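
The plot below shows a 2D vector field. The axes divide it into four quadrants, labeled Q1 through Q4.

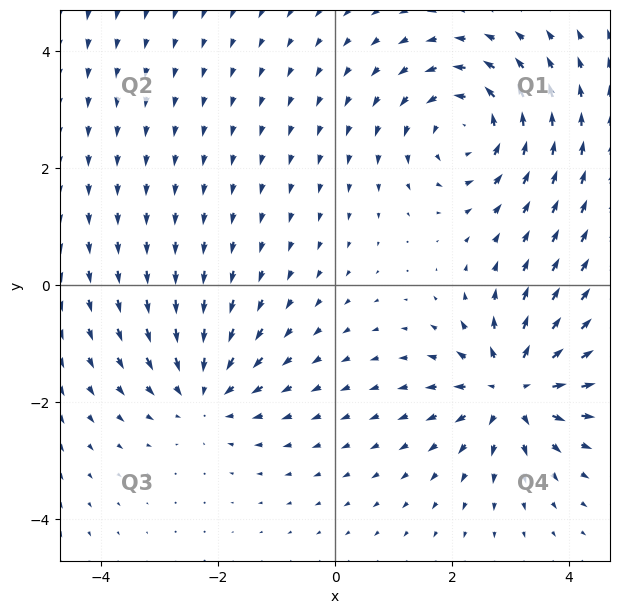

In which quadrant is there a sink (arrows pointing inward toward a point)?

The sink sits at approximately (-2.2, -1.8), which lies in quadrant Q3. The divergence there is about -3, negative as expected for a sink.

Q3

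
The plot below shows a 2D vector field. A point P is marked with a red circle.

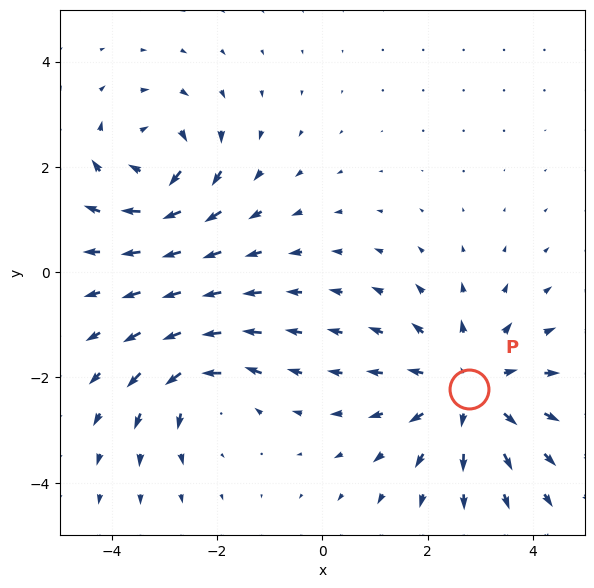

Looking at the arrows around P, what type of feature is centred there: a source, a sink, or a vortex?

source

At P (2.8, -2.2) the arrows spread outward. Divergence about +4, curl ≈0 — positive divergence with near-zero curl is a source.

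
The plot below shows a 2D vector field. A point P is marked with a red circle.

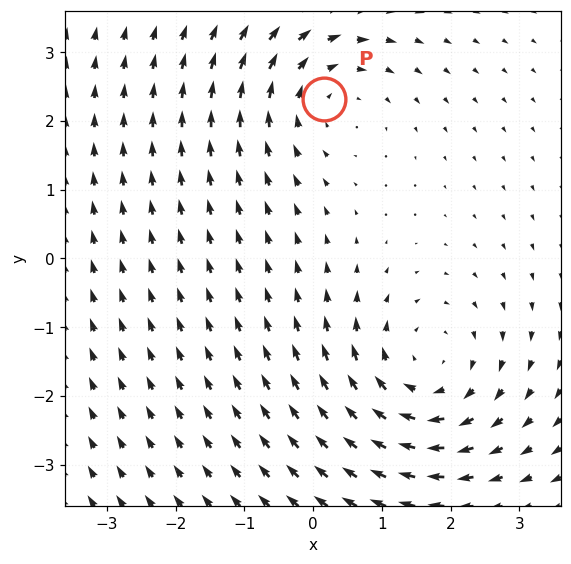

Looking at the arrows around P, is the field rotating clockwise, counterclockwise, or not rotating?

clockwise

Near P at (0.2, 2.3) the arrows circulate clockwise. The curl (z-component) there is about -3; negative curl means clockwise rotation.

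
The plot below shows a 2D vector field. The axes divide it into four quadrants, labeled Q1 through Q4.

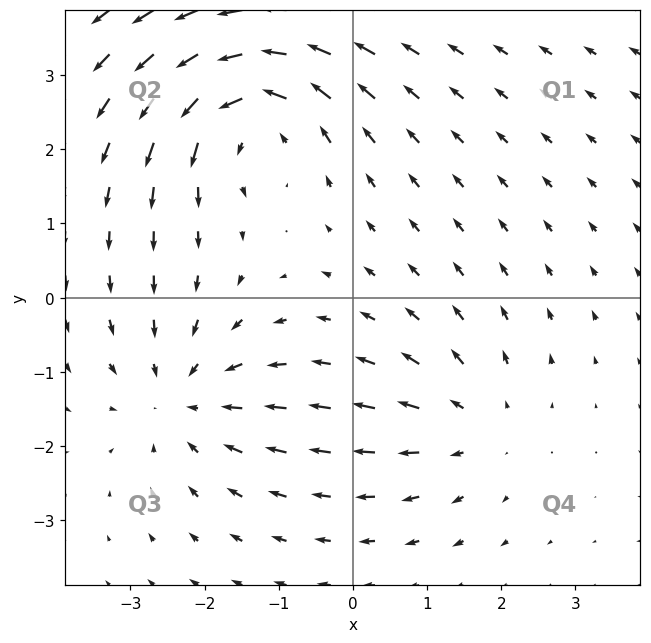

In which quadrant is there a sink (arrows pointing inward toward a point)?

The sink sits at approximately (-2.3, -1.4), which lies in quadrant Q3. The divergence there is about -3, negative as expected for a sink.

Q3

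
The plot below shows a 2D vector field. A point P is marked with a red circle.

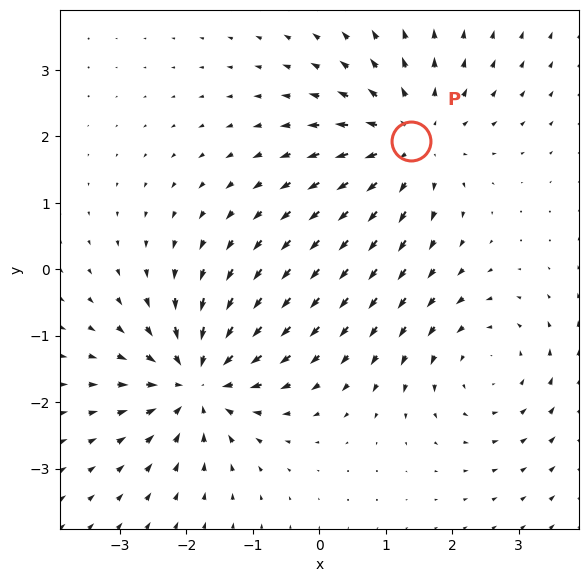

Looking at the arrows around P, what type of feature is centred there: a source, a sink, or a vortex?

source

At P (1.4, 1.9) the arrows spread outward. Divergence about +3, curl ≈0 — positive divergence with near-zero curl is a source.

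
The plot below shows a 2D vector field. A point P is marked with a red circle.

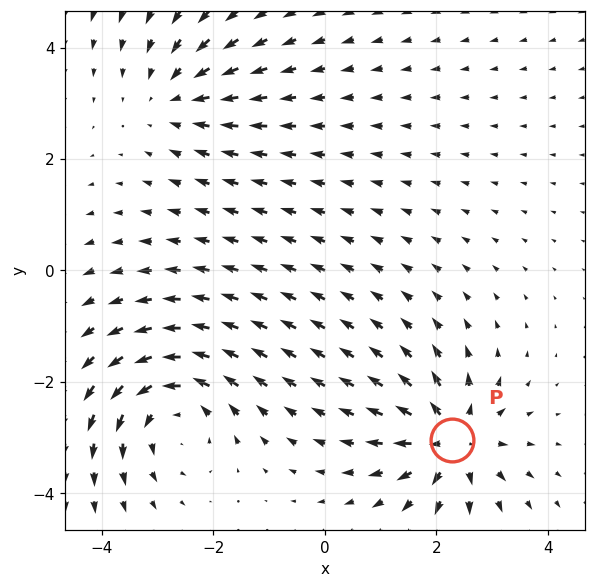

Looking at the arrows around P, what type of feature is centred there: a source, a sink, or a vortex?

At P (2.3, -3.1) the arrows spread outward. Divergence about +5, curl ≈0 — positive divergence with near-zero curl is a source.

source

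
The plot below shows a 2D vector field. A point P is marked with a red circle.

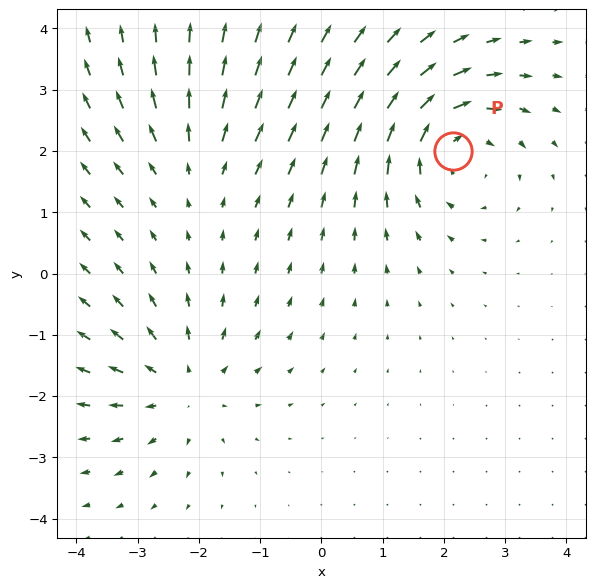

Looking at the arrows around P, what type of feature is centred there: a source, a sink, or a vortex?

vortex

At P (2.2, 2.0) the arrows circulate clockwise. Divergence ≈0, curl about -5 — near-zero divergence with nonzero curl is a vortex.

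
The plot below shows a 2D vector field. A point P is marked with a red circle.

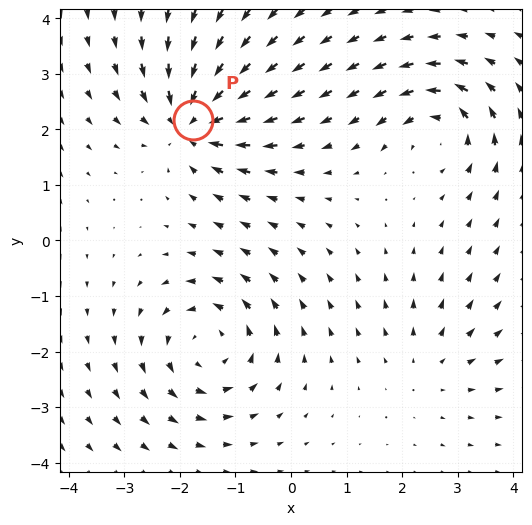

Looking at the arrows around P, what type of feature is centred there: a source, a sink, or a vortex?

sink

At P (-1.8, 2.2) the arrows converge inward. Divergence about -6, curl ≈0 — negative divergence with near-zero curl is a sink.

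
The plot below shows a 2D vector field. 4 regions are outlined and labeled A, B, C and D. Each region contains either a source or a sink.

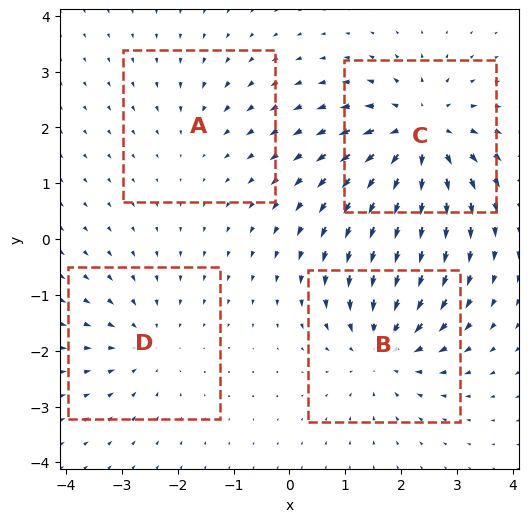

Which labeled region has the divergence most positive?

C

Divergence at each region's feature centre — A: about -2, B: about -5, C: about +6, D: about -3. Region C is most positive.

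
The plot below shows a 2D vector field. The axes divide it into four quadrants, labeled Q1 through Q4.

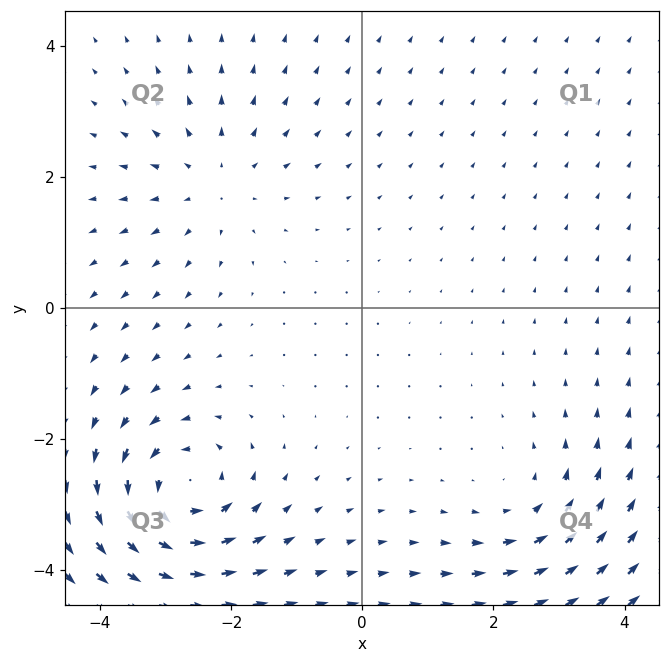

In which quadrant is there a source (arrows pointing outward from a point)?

The source sits at approximately (-2.3, 1.9), which lies in quadrant Q2. The divergence there is about +3, positive as expected for a source.

Q2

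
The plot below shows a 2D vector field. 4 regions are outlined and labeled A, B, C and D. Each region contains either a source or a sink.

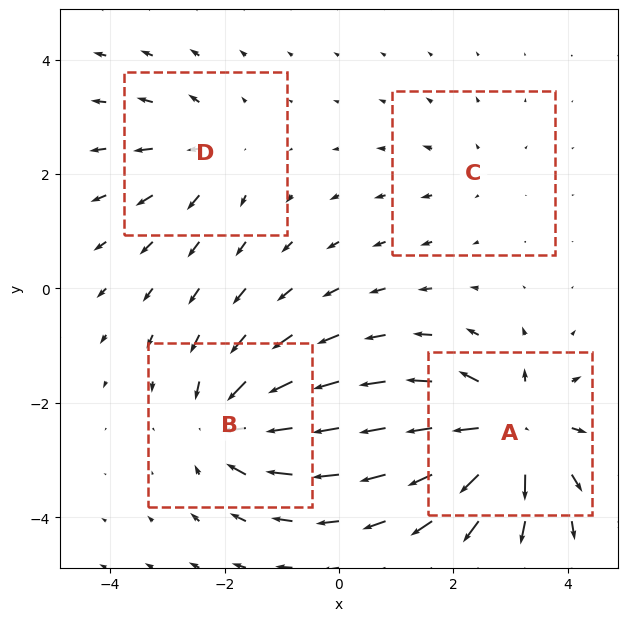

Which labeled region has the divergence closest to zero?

Divergence at each region's feature centre — A: about +8, B: about -6, C: about +2, D: about +3. Region C is closest to zero.

C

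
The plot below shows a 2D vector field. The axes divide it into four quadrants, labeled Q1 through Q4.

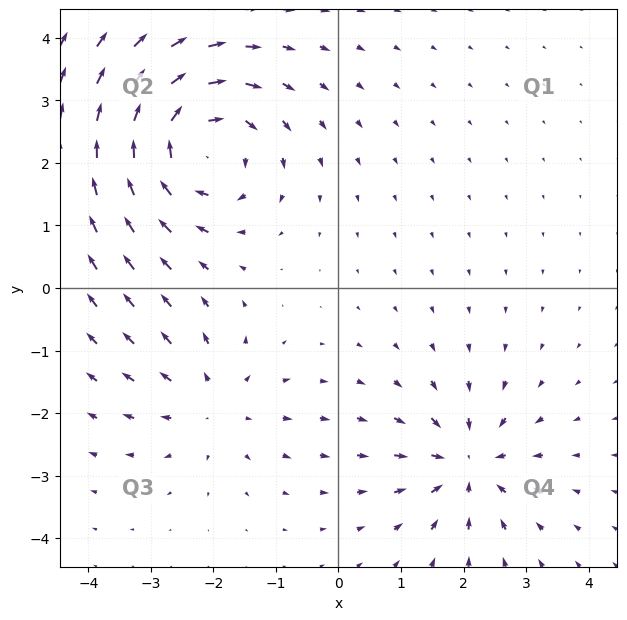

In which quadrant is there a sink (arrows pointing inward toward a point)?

Q4

The sink sits at approximately (2.1, -2.8), which lies in quadrant Q4. The divergence there is about -4, negative as expected for a sink.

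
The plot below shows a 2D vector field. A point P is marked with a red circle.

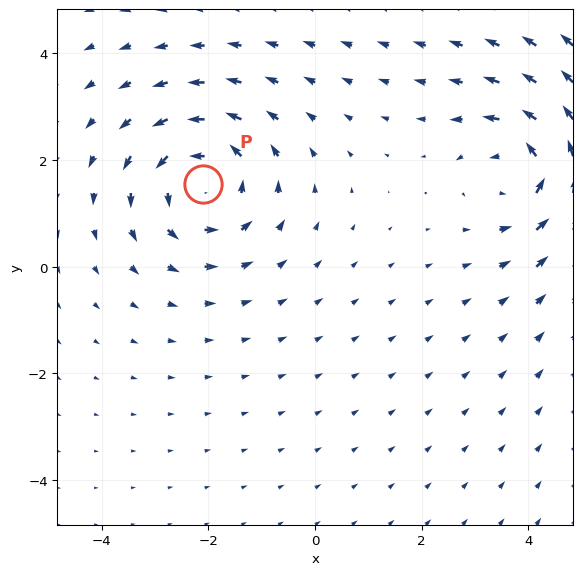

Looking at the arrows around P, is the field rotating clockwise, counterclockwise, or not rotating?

counterclockwise

Near P at (-2.1, 1.6) the arrows circulate counterclockwise. The curl (z-component) there is about +4; positive curl means counterclockwise rotation.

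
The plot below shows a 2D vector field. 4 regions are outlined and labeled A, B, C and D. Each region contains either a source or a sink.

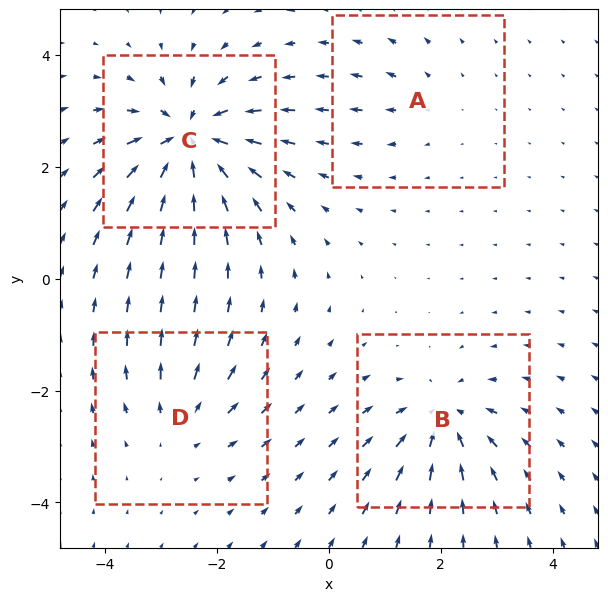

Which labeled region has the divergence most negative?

Divergence at each region's feature centre — A: about +2, B: about -5, C: about -8, D: about +4. Region C is most negative.

C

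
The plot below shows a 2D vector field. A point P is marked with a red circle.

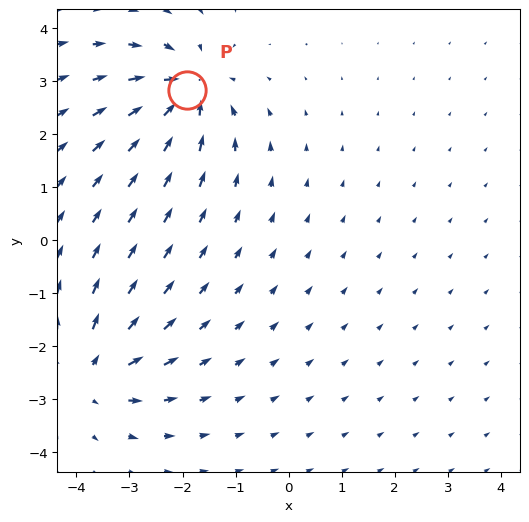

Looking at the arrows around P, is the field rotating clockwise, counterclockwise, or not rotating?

Near P at (-1.9, 2.8) the arrows show no circulation. The curl there is ≈0.

not rotating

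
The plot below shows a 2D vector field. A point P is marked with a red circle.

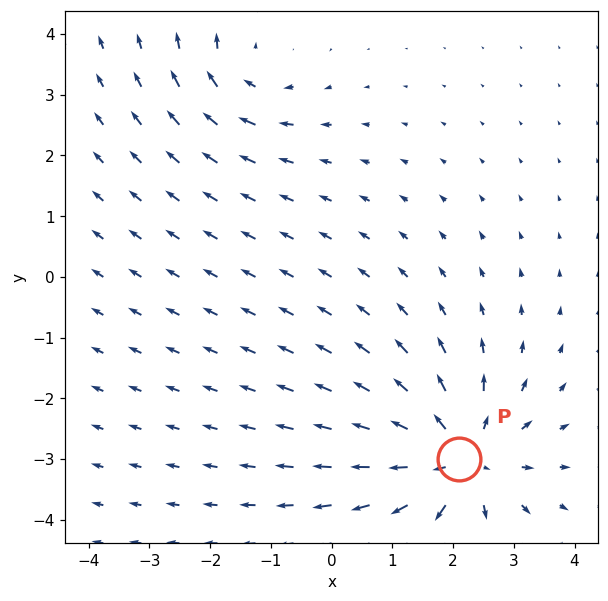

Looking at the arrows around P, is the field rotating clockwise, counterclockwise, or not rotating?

not rotating

Near P at (2.1, -3.0) the arrows show no circulation. The curl there is ≈0.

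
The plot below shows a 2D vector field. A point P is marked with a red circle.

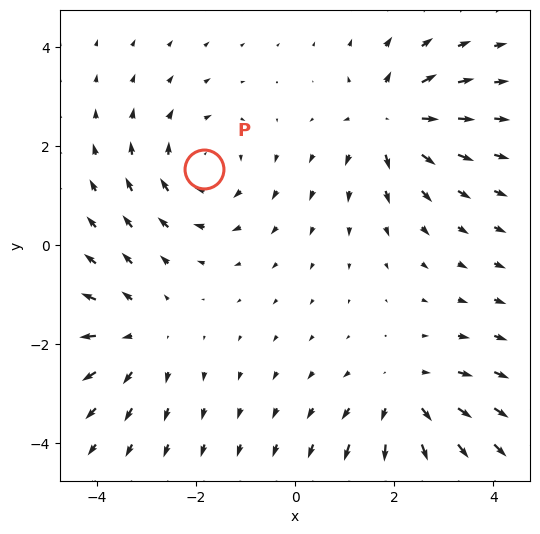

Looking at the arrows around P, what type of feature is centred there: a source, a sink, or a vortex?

At P (-1.8, 1.5) the arrows circulate clockwise. Divergence ≈0, curl about -3 — near-zero divergence with nonzero curl is a vortex.

vortex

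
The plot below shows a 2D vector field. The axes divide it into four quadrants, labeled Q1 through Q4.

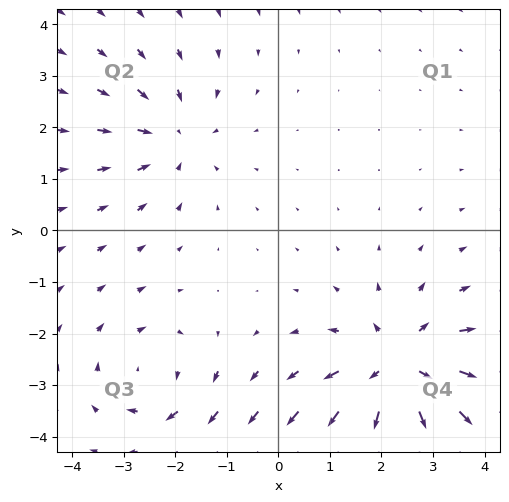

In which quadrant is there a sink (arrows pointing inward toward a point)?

Q2

The sink sits at approximately (-2.0, 1.8), which lies in quadrant Q2. The divergence there is about -3, negative as expected for a sink.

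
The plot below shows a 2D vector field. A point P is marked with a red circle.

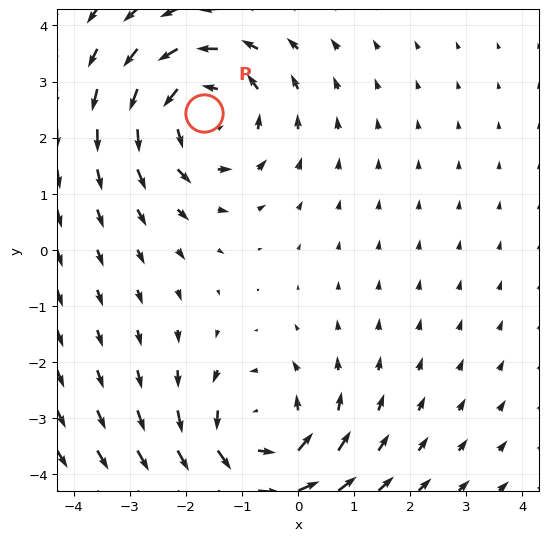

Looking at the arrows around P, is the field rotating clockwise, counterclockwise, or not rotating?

Near P at (-1.7, 2.4) the arrows circulate counterclockwise. The curl (z-component) there is about +3; positive curl means counterclockwise rotation.

counterclockwise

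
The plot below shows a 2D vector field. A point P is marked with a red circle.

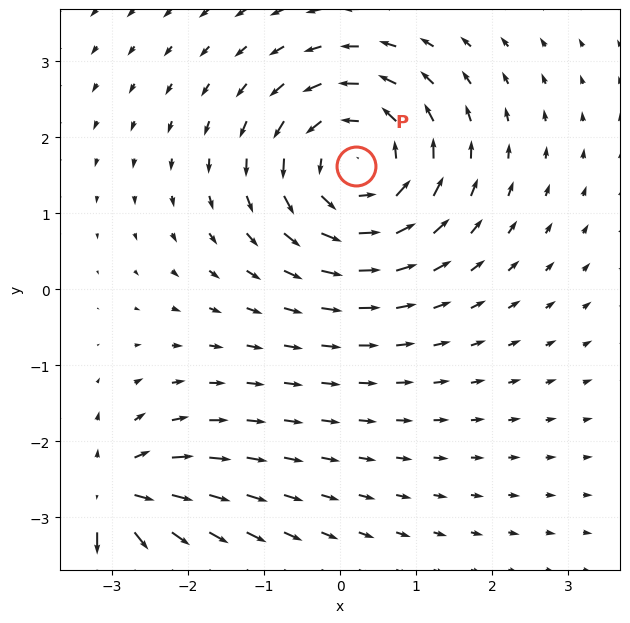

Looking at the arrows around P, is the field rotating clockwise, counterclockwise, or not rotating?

Near P at (0.2, 1.6) the arrows circulate counterclockwise. The curl (z-component) there is about +5; positive curl means counterclockwise rotation.

counterclockwise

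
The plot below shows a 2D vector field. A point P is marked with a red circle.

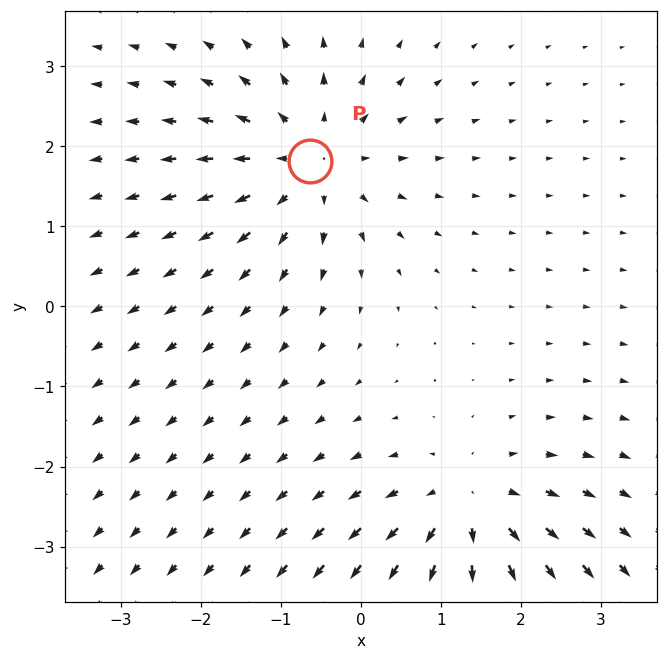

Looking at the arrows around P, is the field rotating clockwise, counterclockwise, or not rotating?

Near P at (-0.6, 1.8) the arrows show no circulation. The curl there is ≈0.

not rotating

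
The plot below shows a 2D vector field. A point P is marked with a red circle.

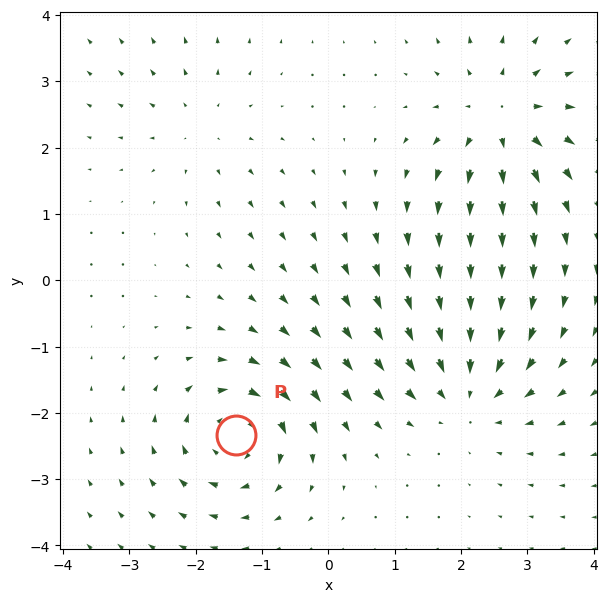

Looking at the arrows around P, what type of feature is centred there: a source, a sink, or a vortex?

At P (-1.4, -2.3) the arrows circulate clockwise. Divergence ≈0, curl about -7 — near-zero divergence with nonzero curl is a vortex.

vortex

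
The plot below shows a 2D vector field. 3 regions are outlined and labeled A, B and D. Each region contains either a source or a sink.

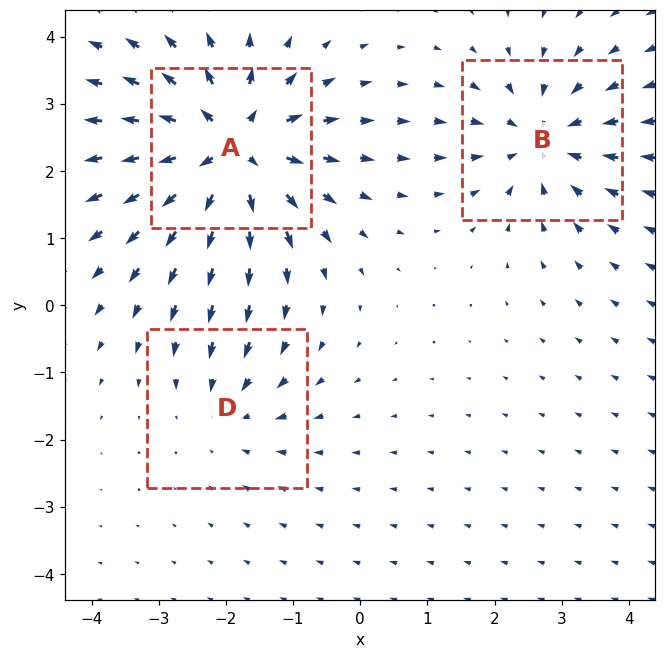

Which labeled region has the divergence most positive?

A

Divergence at each region's feature centre — A: about +5, B: about -3, D: about -2. Region A is most positive.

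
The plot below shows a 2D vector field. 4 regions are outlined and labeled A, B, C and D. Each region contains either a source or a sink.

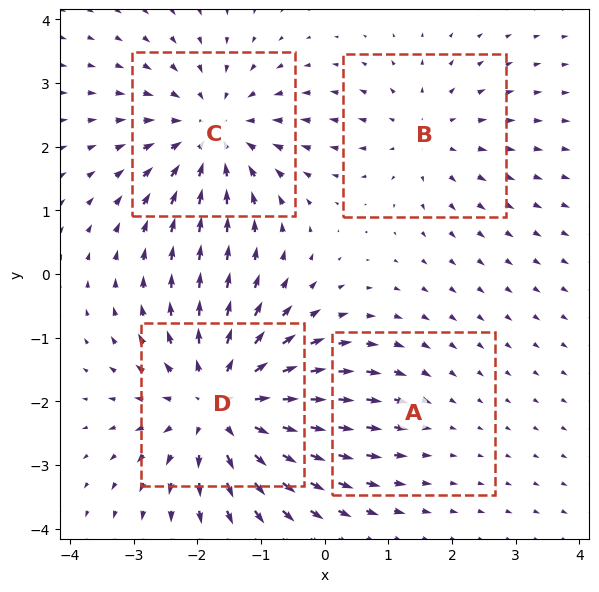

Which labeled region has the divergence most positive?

D

Divergence at each region's feature centre — A: about -2, B: about +3, C: about -4, D: about +6. Region D is most positive.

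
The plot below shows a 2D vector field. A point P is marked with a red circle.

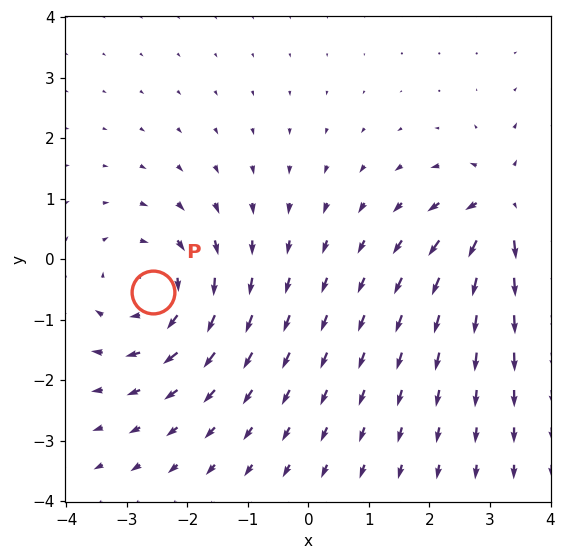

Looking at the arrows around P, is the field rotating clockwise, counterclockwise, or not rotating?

clockwise

Near P at (-2.6, -0.5) the arrows circulate clockwise. The curl (z-component) there is about -3; negative curl means clockwise rotation.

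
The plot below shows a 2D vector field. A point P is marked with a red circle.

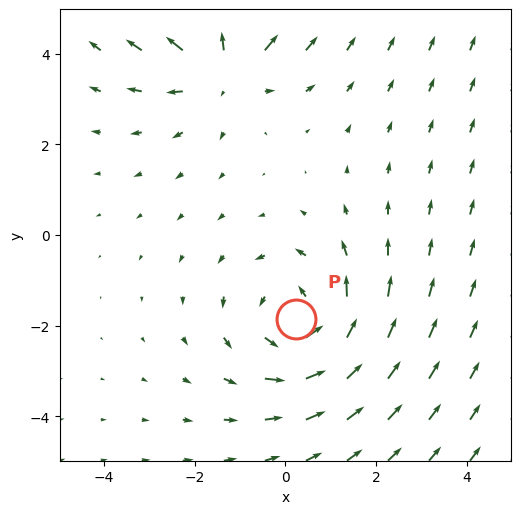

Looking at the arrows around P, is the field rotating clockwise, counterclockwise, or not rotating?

counterclockwise

Near P at (0.2, -1.9) the arrows circulate counterclockwise. The curl (z-component) there is about +4; positive curl means counterclockwise rotation.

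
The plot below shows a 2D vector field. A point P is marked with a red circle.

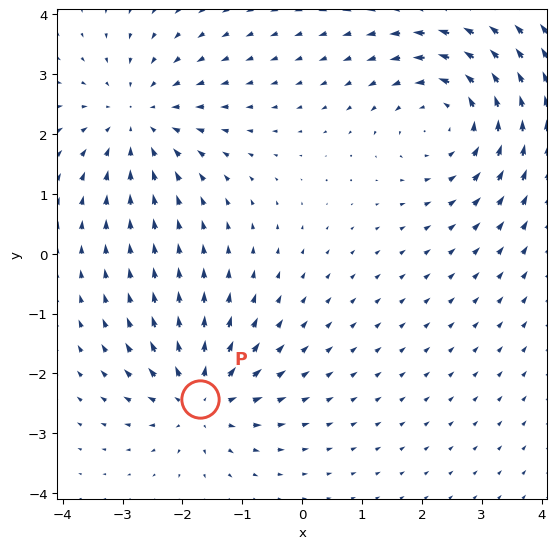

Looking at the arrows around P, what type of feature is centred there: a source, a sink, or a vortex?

At P (-1.7, -2.4) the arrows spread outward. Divergence about +4, curl ≈0 — positive divergence with near-zero curl is a source.

source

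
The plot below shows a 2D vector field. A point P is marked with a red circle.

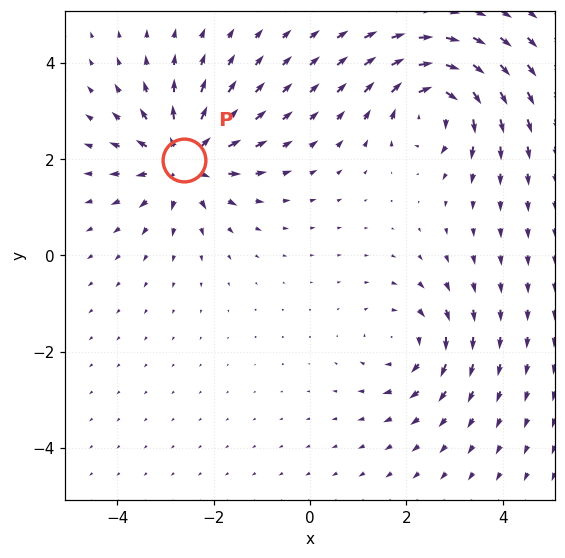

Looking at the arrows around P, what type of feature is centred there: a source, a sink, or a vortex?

At P (-2.6, 2.0) the arrows spread outward. Divergence about +5, curl ≈0 — positive divergence with near-zero curl is a source.

source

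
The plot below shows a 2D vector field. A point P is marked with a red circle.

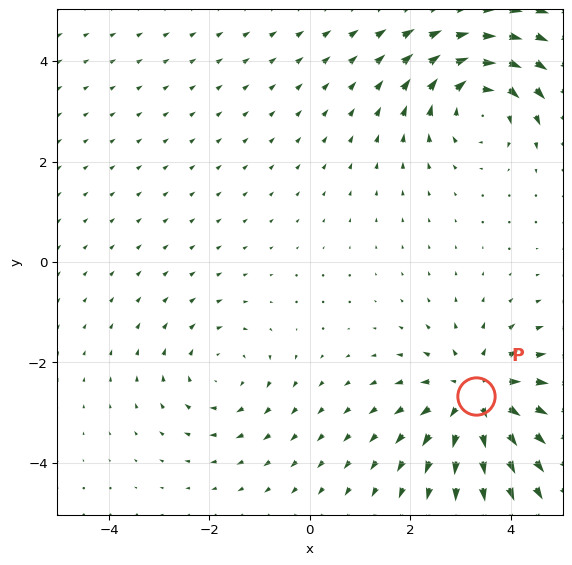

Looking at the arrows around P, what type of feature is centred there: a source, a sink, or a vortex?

At P (3.3, -2.7) the arrows spread outward. Divergence about +4, curl ≈0 — positive divergence with near-zero curl is a source.

source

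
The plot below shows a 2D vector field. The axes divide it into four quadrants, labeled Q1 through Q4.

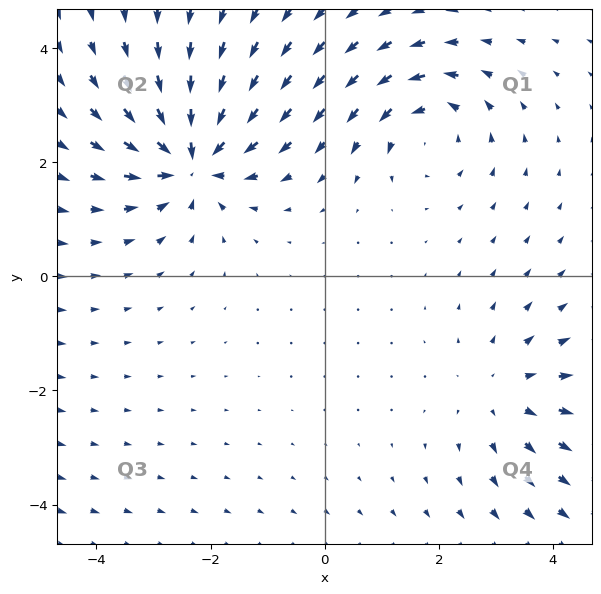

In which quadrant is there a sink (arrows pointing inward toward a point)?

The sink sits at approximately (-2.3, 2.1), which lies in quadrant Q2. The divergence there is about -6, negative as expected for a sink.

Q2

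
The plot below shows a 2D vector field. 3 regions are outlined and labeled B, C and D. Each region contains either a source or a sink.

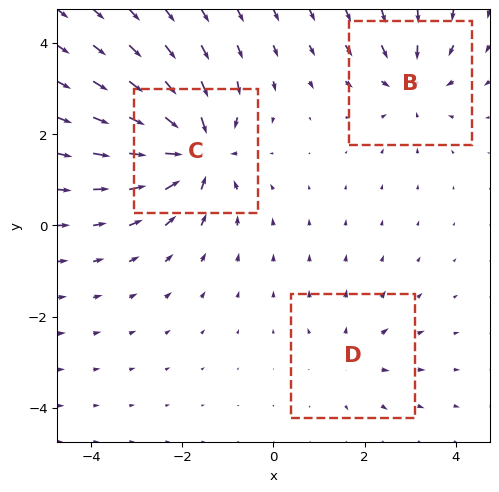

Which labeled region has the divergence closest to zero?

Divergence at each region's feature centre — B: about -3, C: about -5, D: about +2. Region D is closest to zero.

D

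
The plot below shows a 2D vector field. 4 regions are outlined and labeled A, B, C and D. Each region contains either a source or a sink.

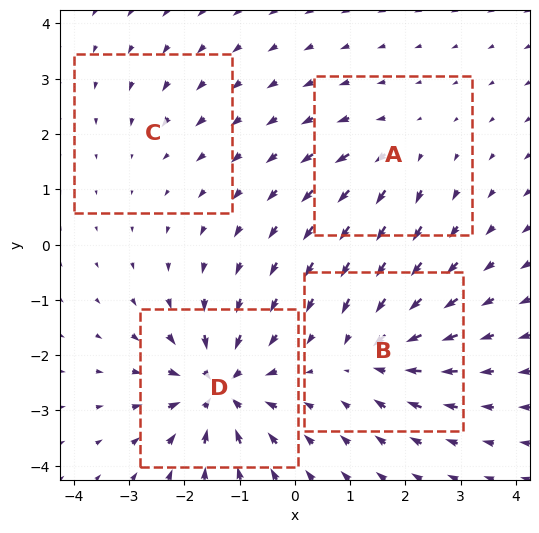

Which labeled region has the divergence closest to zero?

Divergence at each region's feature centre — A: about +4, B: about -6, C: about -2, D: about -9. Region C is closest to zero.

C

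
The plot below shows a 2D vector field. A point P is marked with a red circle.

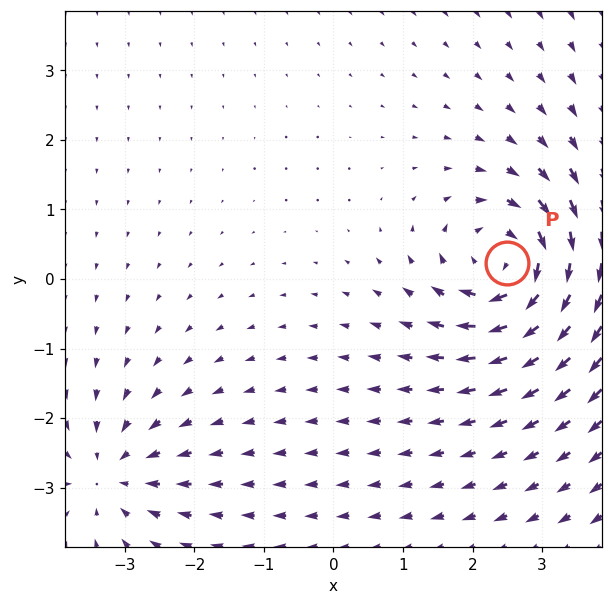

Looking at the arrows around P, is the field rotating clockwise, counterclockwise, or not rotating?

Near P at (2.5, 0.2) the arrows circulate clockwise. The curl (z-component) there is about -5; negative curl means clockwise rotation.

clockwise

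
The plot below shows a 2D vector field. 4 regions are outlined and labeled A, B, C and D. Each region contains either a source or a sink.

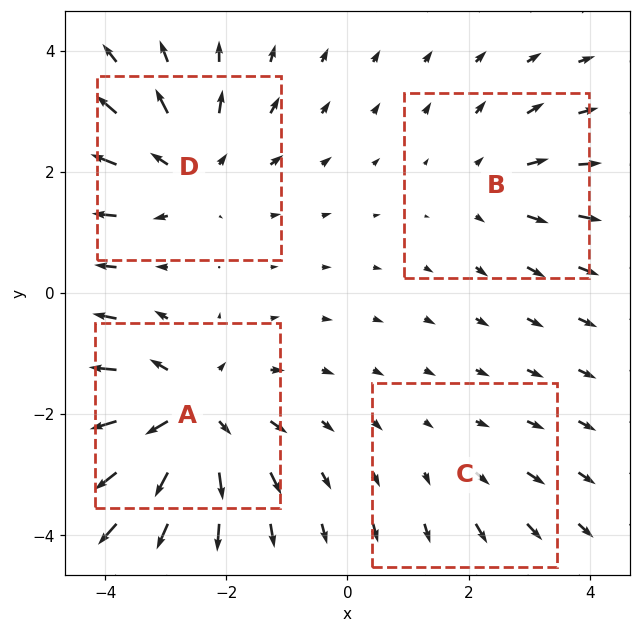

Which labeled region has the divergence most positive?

A

Divergence at each region's feature centre — A: about +7, B: about +3, C: about +2, D: about +5. Region A is most positive.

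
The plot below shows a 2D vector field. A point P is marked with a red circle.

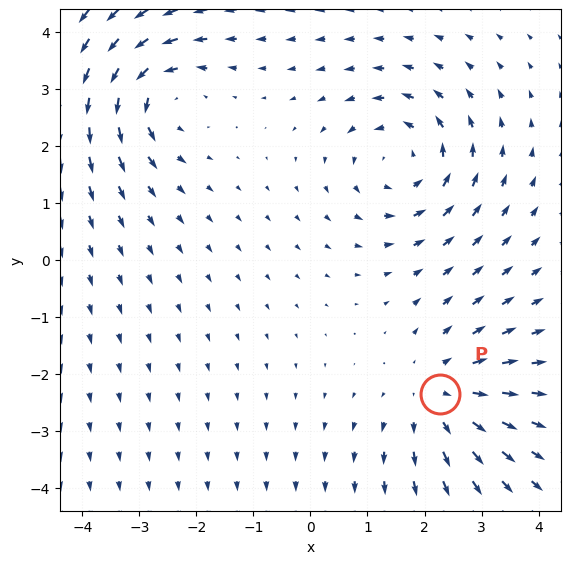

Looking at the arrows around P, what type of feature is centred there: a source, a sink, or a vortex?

source

At P (2.3, -2.4) the arrows spread outward. Divergence about +3, curl ≈0 — positive divergence with near-zero curl is a source.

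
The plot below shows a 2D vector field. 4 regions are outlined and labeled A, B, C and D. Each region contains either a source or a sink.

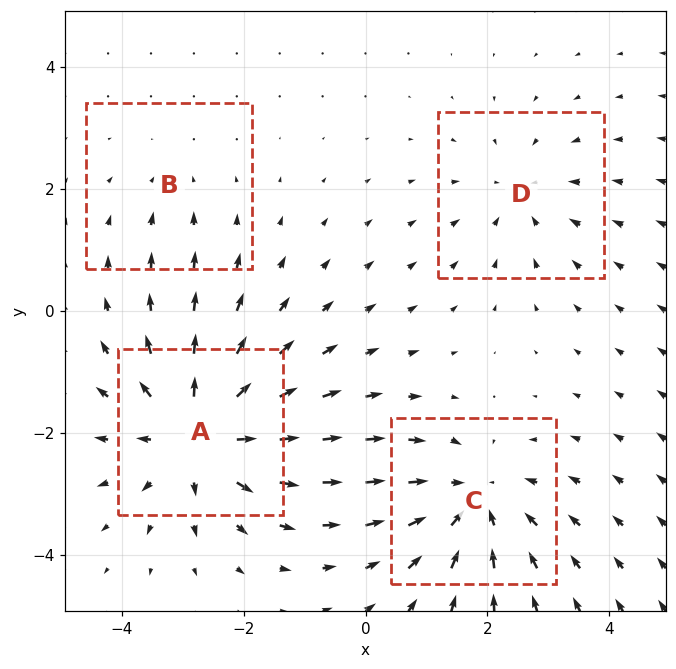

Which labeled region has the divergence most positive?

Divergence at each region's feature centre — A: about +6, B: about -2, C: about -5, D: about -3. Region A is most positive.

A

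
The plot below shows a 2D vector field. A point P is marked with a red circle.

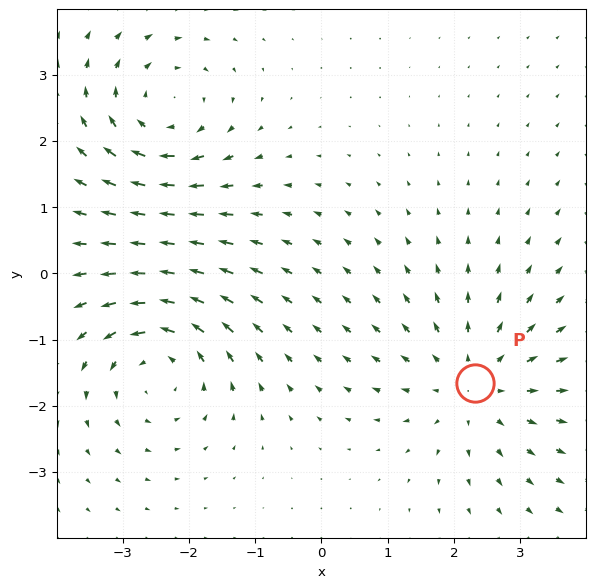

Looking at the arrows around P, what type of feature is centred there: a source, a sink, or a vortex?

At P (2.3, -1.7) the arrows spread outward. Divergence about +2, curl ≈0 — positive divergence with near-zero curl is a source.

source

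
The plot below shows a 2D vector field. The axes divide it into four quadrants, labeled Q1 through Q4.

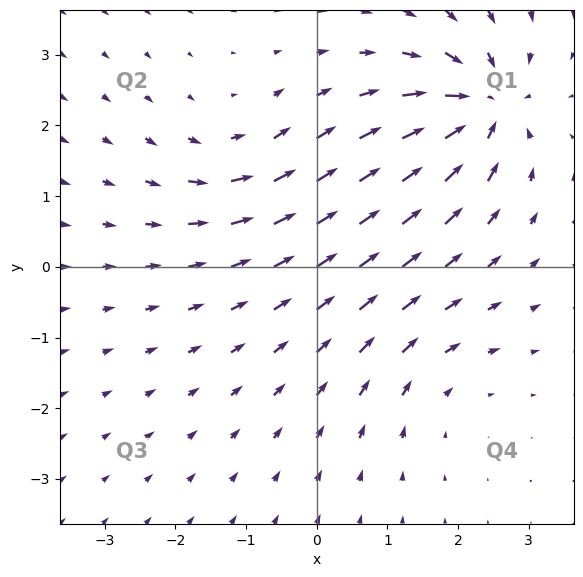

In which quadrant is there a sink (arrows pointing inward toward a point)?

The sink sits at approximately (2.4, 2.3), which lies in quadrant Q1. The divergence there is about -7, negative as expected for a sink.

Q1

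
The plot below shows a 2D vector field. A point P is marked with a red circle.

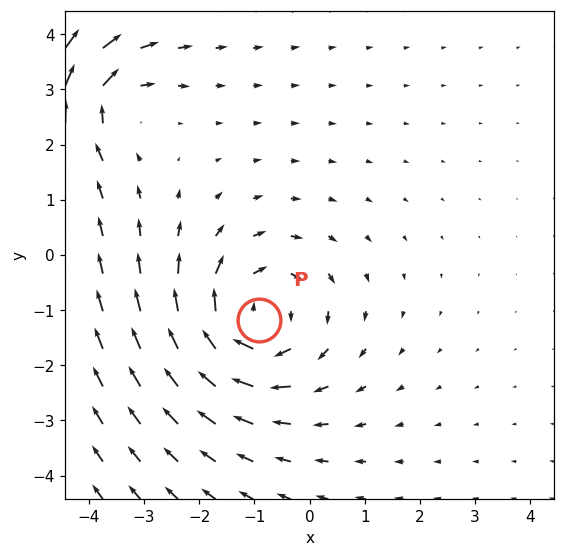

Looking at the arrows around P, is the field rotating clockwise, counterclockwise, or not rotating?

clockwise

Near P at (-0.9, -1.2) the arrows circulate clockwise. The curl (z-component) there is about -4; negative curl means clockwise rotation.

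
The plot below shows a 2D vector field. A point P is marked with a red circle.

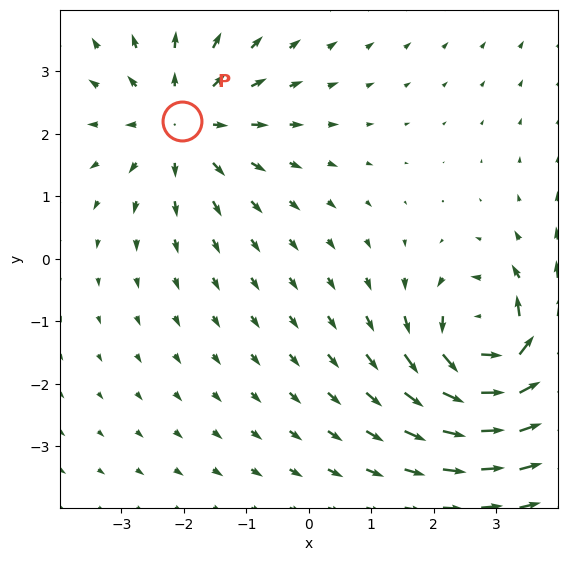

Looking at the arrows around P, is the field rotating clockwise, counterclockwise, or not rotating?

not rotating

Near P at (-2.0, 2.2) the arrows show no circulation. The curl there is ≈0.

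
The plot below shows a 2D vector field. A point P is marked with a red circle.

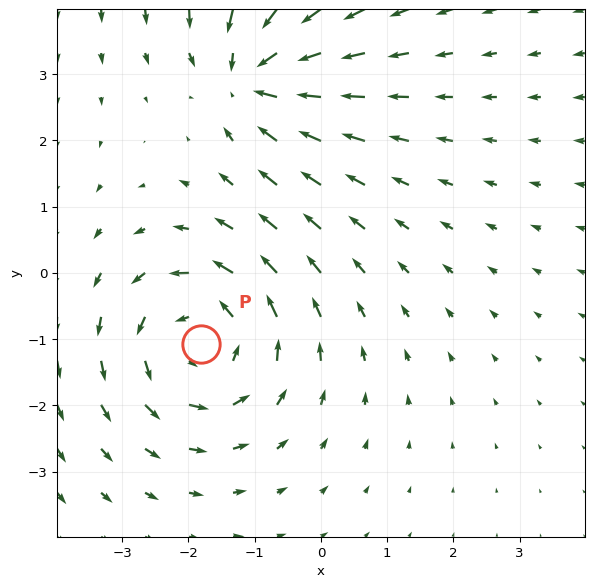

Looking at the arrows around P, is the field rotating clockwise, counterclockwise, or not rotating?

counterclockwise

Near P at (-1.8, -1.1) the arrows circulate counterclockwise. The curl (z-component) there is about +3; positive curl means counterclockwise rotation.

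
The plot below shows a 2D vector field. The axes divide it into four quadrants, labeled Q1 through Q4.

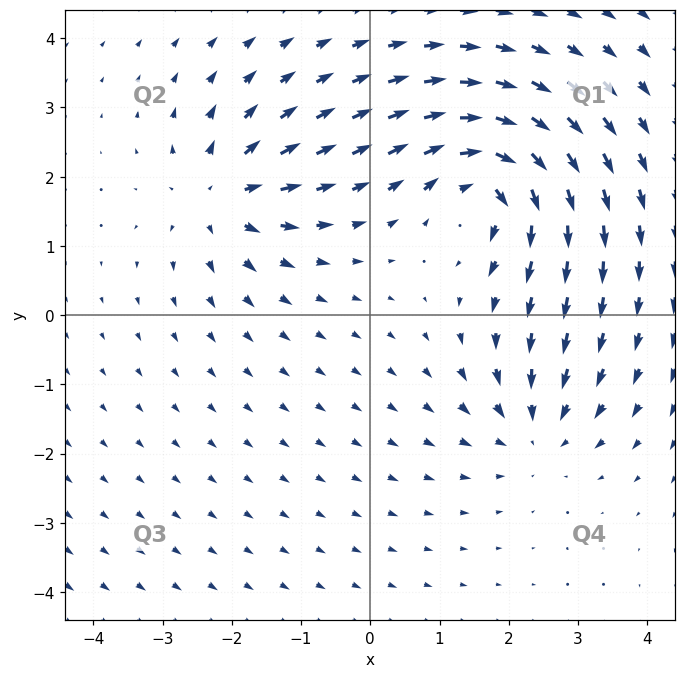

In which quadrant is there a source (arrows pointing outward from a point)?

The source sits at approximately (-2.2, 1.7), which lies in quadrant Q2. The divergence there is about +4, positive as expected for a source.

Q2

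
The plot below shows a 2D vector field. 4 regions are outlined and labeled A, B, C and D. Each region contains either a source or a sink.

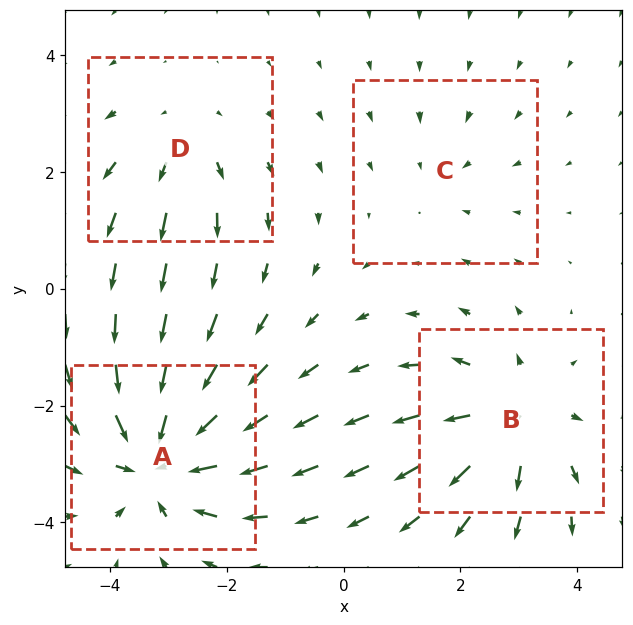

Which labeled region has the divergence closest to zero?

C

Divergence at each region's feature centre — A: about -6, B: about +5, C: about -2, D: about +3. Region C is closest to zero.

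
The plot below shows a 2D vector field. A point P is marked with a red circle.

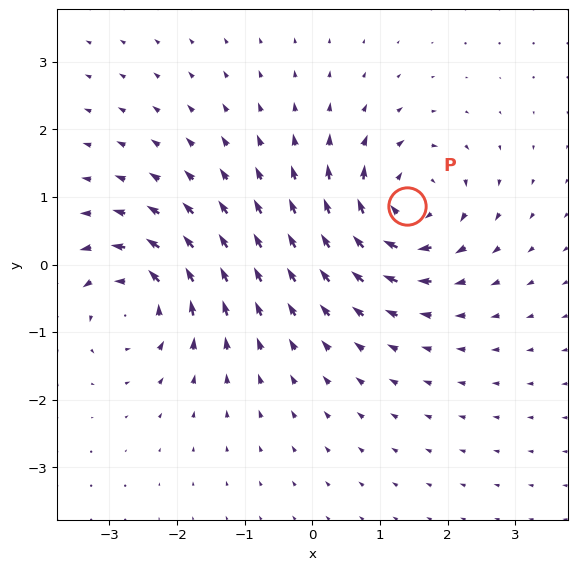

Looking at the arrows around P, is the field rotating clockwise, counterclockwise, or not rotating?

clockwise

Near P at (1.4, 0.9) the arrows circulate clockwise. The curl (z-component) there is about -7; negative curl means clockwise rotation.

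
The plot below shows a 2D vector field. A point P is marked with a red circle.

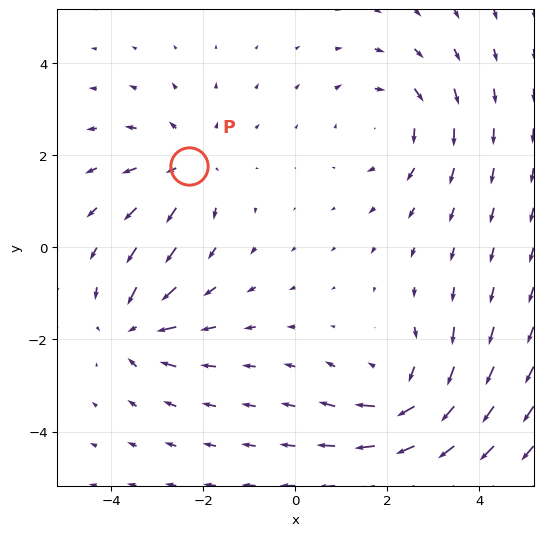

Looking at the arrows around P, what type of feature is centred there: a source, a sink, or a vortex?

source

At P (-2.3, 1.8) the arrows spread outward. Divergence about +3, curl ≈0 — positive divergence with near-zero curl is a source.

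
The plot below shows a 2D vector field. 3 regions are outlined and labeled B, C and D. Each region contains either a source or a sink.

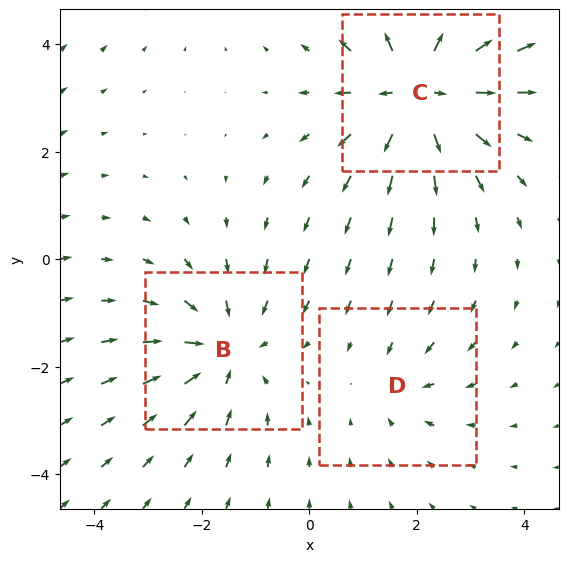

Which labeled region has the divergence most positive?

Divergence at each region's feature centre — B: about -3, C: about +4, D: about -2. Region C is most positive.

C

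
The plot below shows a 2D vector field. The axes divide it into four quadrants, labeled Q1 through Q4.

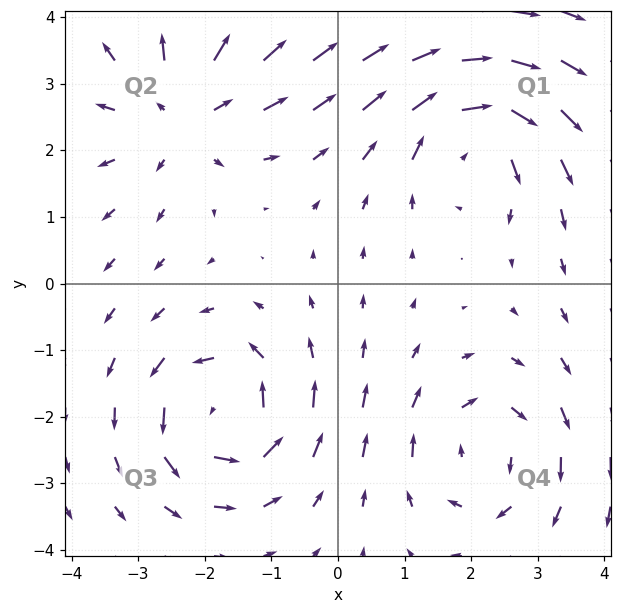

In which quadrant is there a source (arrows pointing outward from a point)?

The source sits at approximately (-2.3, 2.6), which lies in quadrant Q2. The divergence there is about +4, positive as expected for a source.

Q2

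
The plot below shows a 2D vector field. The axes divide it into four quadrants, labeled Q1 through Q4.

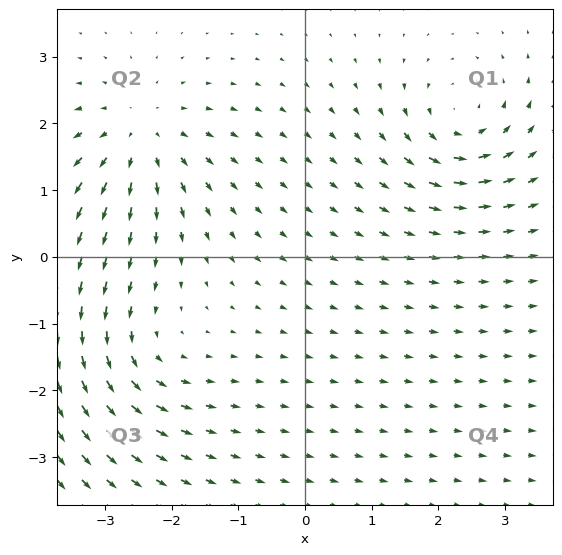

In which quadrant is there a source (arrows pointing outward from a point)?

Q2

The source sits at approximately (-2.5, 1.8), which lies in quadrant Q2. The divergence there is about +5, positive as expected for a source.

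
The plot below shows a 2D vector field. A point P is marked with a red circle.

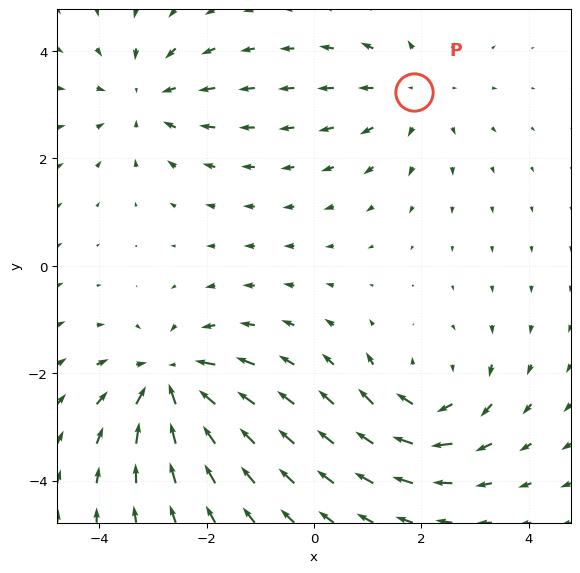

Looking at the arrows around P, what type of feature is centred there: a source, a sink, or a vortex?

At P (1.9, 3.2) the arrows spread outward. Divergence about +3, curl ≈0 — positive divergence with near-zero curl is a source.

source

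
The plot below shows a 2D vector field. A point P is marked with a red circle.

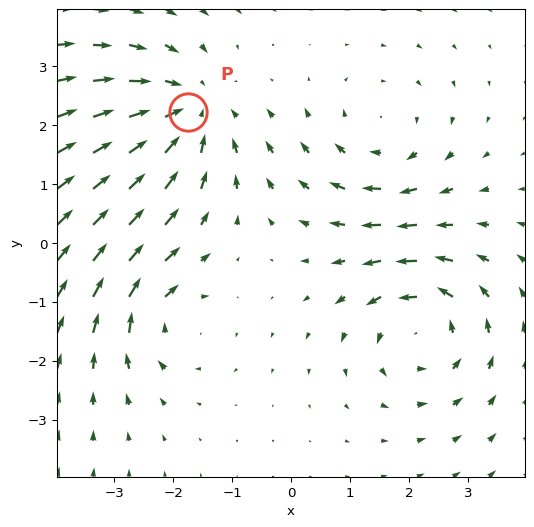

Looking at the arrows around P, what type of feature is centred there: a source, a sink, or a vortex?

sink

At P (-1.8, 2.2) the arrows converge inward. Divergence about -4, curl ≈0 — negative divergence with near-zero curl is a sink.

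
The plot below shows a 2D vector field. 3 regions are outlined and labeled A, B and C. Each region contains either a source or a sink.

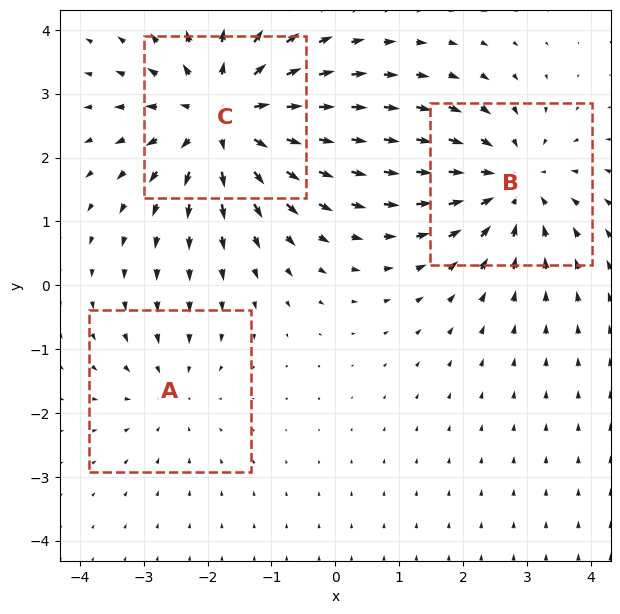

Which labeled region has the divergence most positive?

Divergence at each region's feature centre — A: about -2, B: about -3, C: about +4. Region C is most positive.

C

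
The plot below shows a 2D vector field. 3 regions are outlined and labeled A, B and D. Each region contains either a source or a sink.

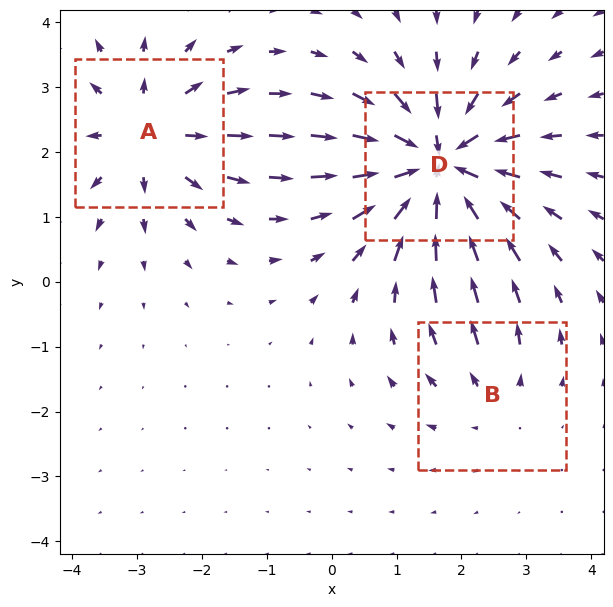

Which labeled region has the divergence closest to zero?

Divergence at each region's feature centre — A: about +4, B: about +2, D: about -6. Region B is closest to zero.

B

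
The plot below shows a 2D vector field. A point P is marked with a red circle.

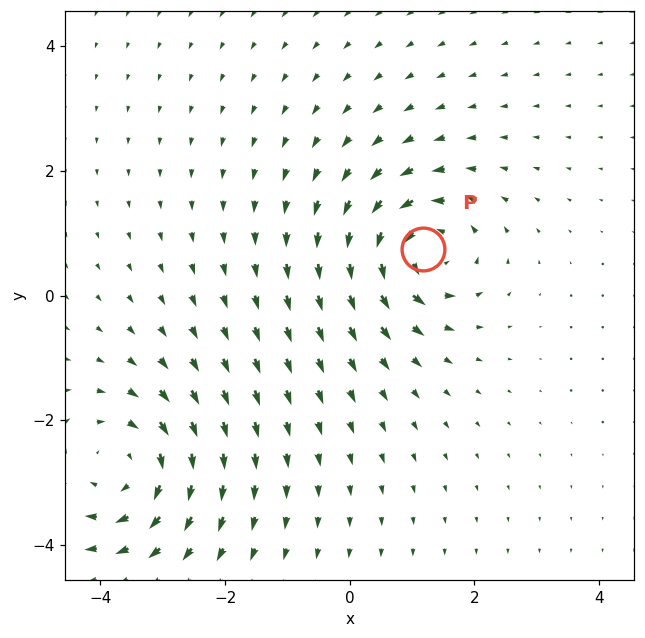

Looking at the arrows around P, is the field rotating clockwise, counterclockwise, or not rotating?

counterclockwise

Near P at (1.2, 0.7) the arrows circulate counterclockwise. The curl (z-component) there is about +7; positive curl means counterclockwise rotation.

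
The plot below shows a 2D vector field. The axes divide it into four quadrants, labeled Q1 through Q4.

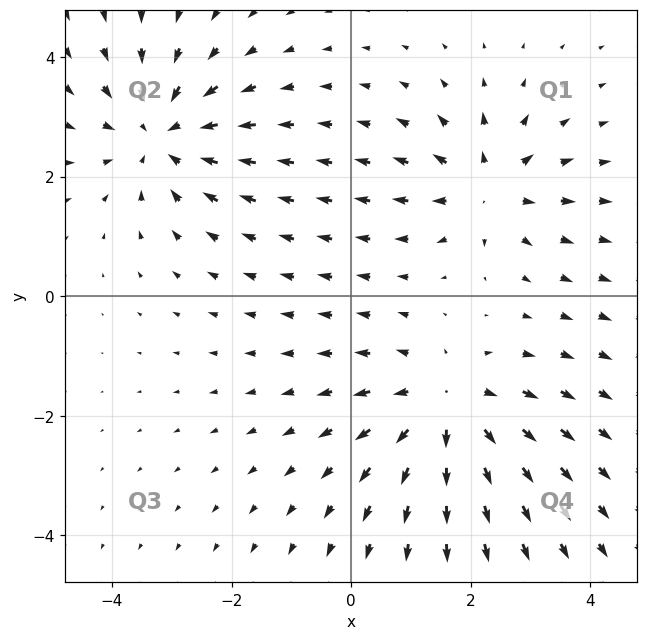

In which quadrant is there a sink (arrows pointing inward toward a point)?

The sink sits at approximately (-3.2, 2.7), which lies in quadrant Q2. The divergence there is about -4, negative as expected for a sink.

Q2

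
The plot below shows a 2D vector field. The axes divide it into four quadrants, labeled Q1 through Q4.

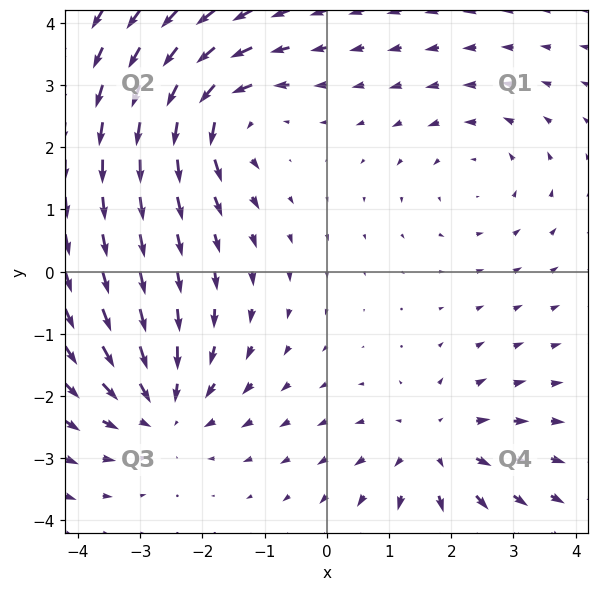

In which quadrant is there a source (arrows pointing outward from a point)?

Q4

The source sits at approximately (1.8, -2.8), which lies in quadrant Q4. The divergence there is about +4, positive as expected for a source.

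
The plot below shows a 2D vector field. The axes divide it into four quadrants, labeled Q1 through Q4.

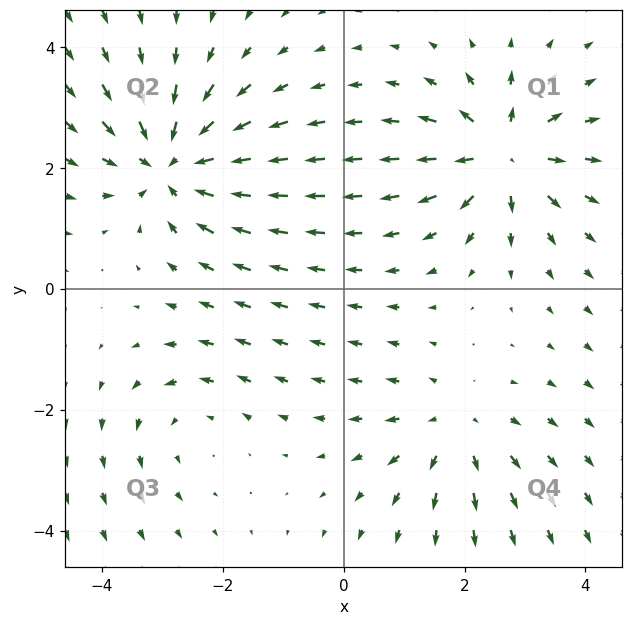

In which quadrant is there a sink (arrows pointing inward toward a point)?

Q2

The sink sits at approximately (-2.8, 2.1), which lies in quadrant Q2. The divergence there is about -5, negative as expected for a sink.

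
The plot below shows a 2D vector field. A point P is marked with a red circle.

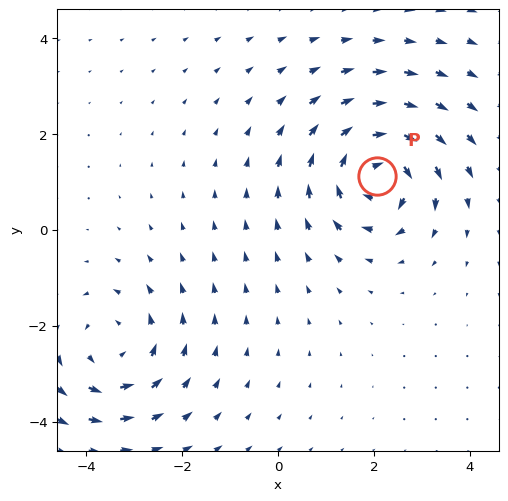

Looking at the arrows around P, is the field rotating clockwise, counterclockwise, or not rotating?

Near P at (2.1, 1.1) the arrows circulate clockwise. The curl (z-component) there is about -7; negative curl means clockwise rotation.

clockwise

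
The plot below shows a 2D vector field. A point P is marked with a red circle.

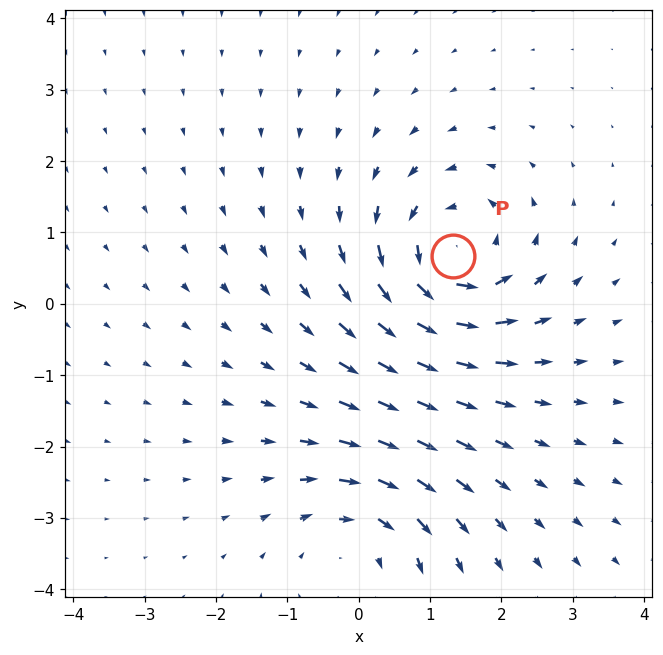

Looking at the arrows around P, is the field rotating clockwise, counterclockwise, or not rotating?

Near P at (1.3, 0.7) the arrows circulate counterclockwise. The curl (z-component) there is about +6; positive curl means counterclockwise rotation.

counterclockwise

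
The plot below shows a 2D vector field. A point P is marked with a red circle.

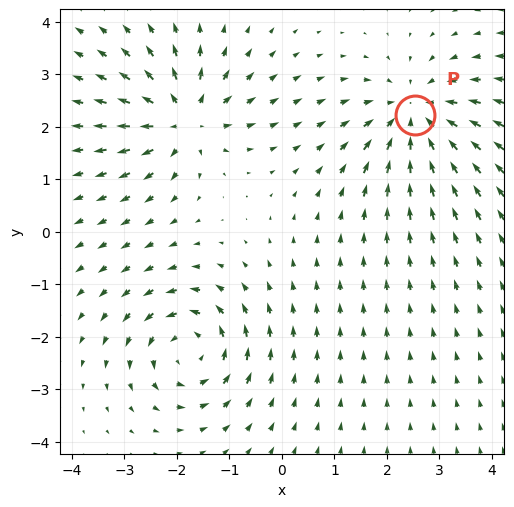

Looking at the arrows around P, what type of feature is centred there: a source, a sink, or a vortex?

sink

At P (2.5, 2.2) the arrows converge inward. Divergence about -3, curl ≈0 — negative divergence with near-zero curl is a sink.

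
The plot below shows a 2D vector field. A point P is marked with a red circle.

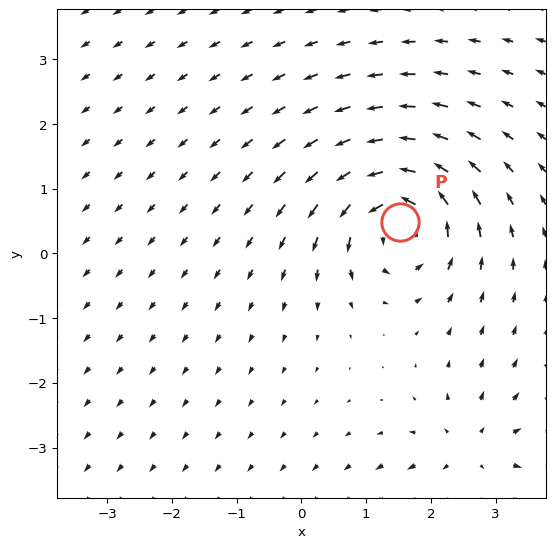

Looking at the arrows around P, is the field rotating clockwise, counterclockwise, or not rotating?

Near P at (1.5, 0.5) the arrows circulate counterclockwise. The curl (z-component) there is about +6; positive curl means counterclockwise rotation.

counterclockwise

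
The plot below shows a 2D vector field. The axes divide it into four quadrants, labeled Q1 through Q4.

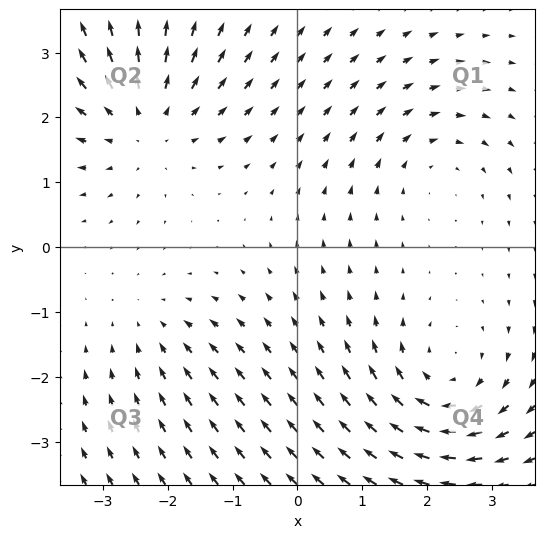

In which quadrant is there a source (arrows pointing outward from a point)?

The source sits at approximately (-2.3, 1.9), which lies in quadrant Q2. The divergence there is about +4, positive as expected for a source.

Q2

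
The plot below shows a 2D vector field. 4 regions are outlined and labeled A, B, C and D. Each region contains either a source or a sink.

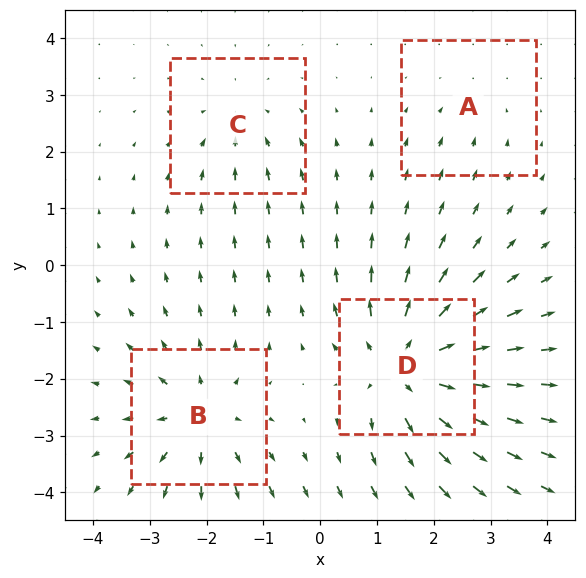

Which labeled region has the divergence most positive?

D

Divergence at each region's feature centre — A: about -2, B: about +5, C: about -3, D: about +7. Region D is most positive.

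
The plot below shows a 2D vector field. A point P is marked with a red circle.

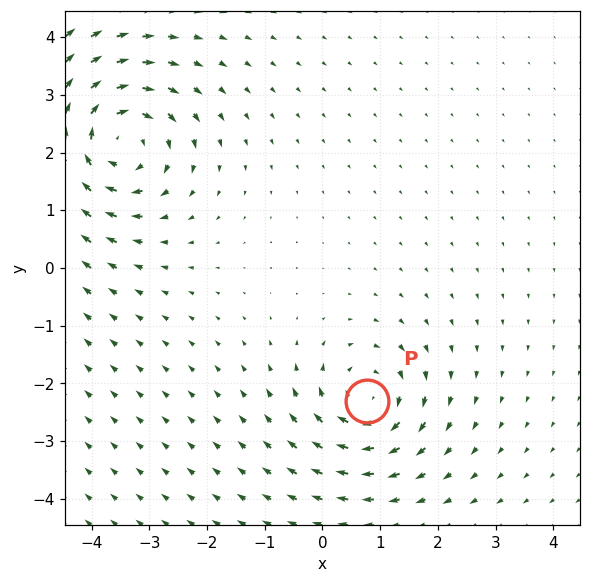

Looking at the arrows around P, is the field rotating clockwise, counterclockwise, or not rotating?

Near P at (0.8, -2.3) the arrows circulate clockwise. The curl (z-component) there is about -5; negative curl means clockwise rotation.

clockwise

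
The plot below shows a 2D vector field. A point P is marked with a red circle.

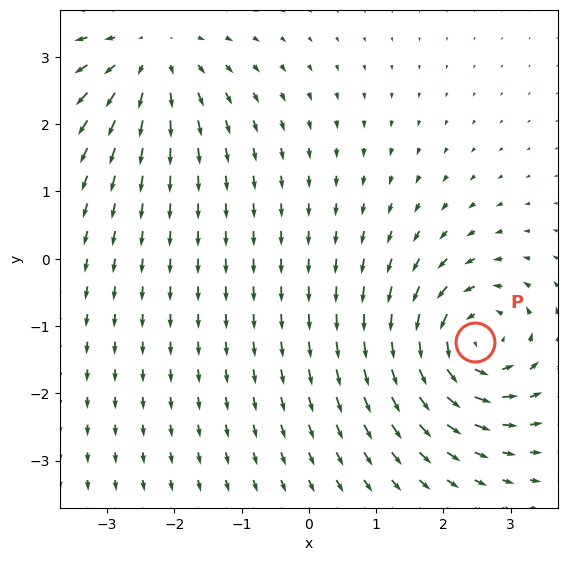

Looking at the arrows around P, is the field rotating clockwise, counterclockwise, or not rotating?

Near P at (2.5, -1.2) the arrows circulate counterclockwise. The curl (z-component) there is about +6; positive curl means counterclockwise rotation.

counterclockwise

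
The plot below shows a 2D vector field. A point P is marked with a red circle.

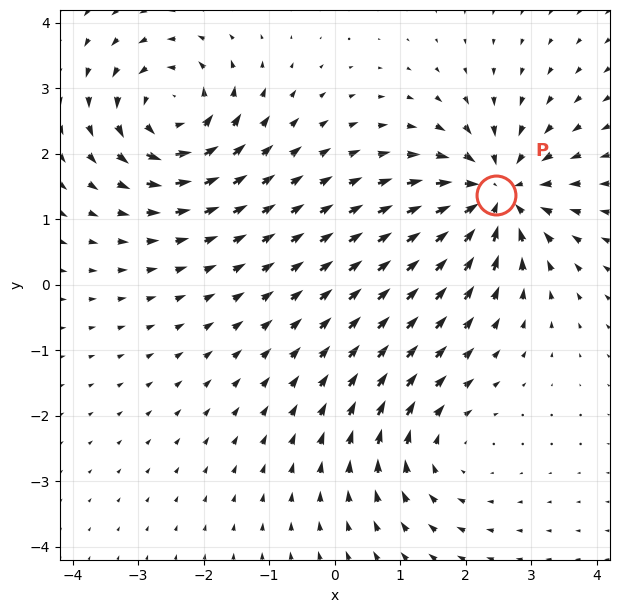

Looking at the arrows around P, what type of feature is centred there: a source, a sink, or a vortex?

sink

At P (2.5, 1.4) the arrows converge inward. Divergence about -6, curl ≈0 — negative divergence with near-zero curl is a sink.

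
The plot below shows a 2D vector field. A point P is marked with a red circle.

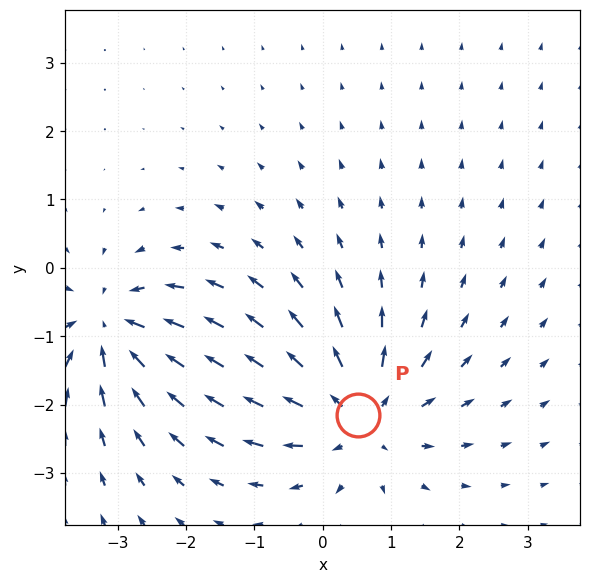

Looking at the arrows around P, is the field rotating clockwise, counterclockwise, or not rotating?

Near P at (0.5, -2.2) the arrows show no circulation. The curl there is ≈0.

not rotating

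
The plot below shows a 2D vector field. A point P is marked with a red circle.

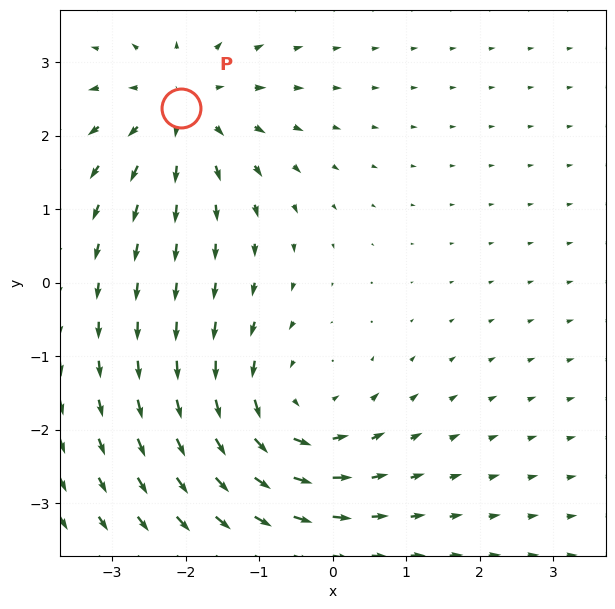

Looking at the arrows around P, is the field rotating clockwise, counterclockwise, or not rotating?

Near P at (-2.1, 2.4) the arrows show no circulation. The curl there is ≈0.

not rotating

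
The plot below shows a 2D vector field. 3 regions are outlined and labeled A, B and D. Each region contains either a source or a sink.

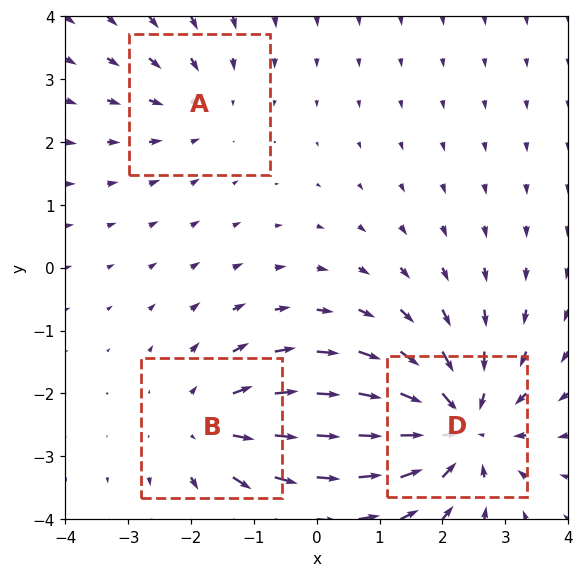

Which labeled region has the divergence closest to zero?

Divergence at each region's feature centre — A: about -2, B: about +3, D: about -4. Region A is closest to zero.

A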